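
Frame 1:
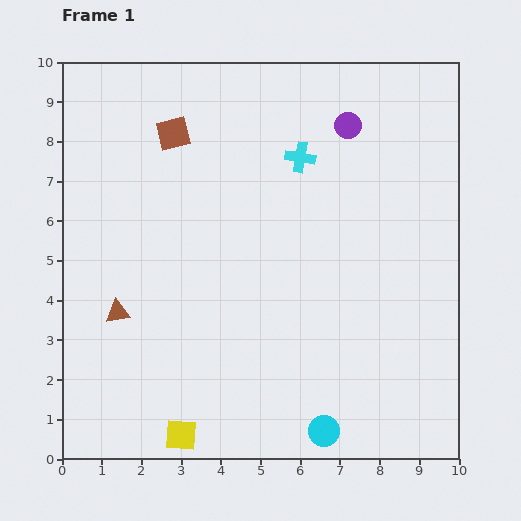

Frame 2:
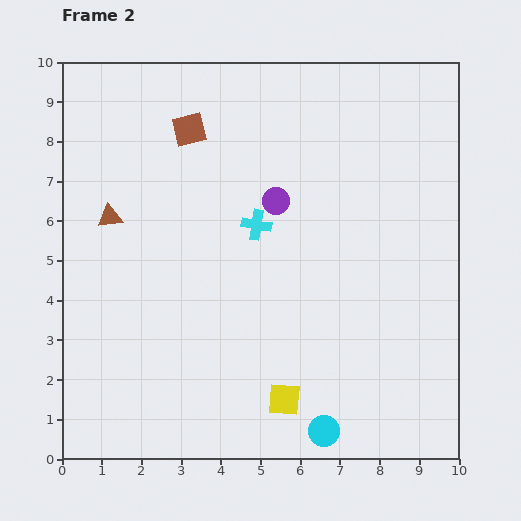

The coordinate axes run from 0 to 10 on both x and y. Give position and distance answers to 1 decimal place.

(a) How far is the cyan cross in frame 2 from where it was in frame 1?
2.0

The cyan cross moved from (6.0, 7.6) to (4.9, 5.9), a distance of √(1.1² + 1.7²) ≈ 2.0.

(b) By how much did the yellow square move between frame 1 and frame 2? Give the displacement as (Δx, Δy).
(2.6, 0.9)

The yellow square was at (3.0, 0.6) in frame 1 and (5.6, 1.5) in frame 2.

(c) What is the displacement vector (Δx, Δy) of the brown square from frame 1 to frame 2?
(0.4, 0.1)

The brown square was at (2.8, 8.2) in frame 1 and (3.2, 8.3) in frame 2.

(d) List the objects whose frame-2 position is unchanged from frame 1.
the cyan circle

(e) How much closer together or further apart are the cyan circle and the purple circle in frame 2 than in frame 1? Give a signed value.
-1.8

Distance in frame 1: 7.7. Distance in frame 2: 5.9.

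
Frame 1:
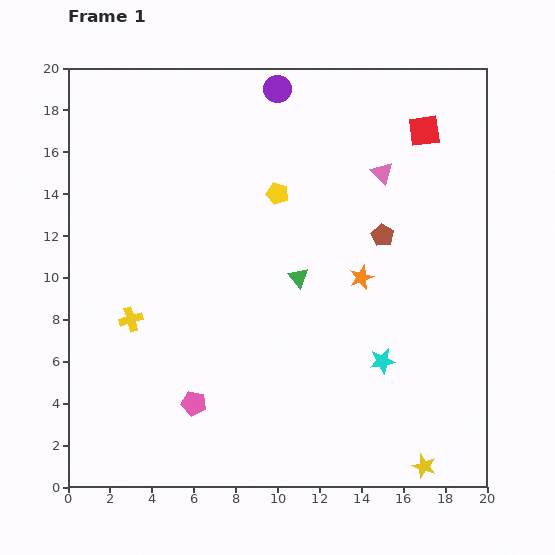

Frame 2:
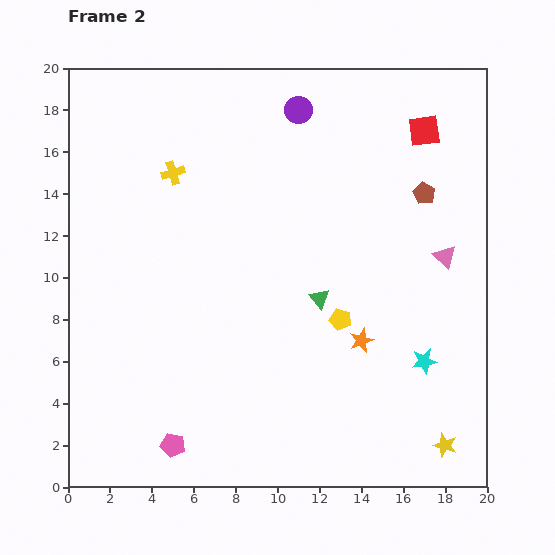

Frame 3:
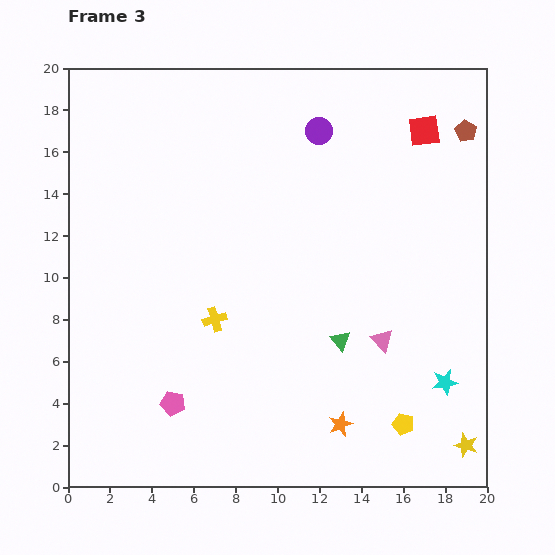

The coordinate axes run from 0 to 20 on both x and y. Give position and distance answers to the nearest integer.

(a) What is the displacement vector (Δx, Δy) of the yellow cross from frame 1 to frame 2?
(2, 7)

The yellow cross was at (3, 8) in frame 1 and (5, 15) in frame 2.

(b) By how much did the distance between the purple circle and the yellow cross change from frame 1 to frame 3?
-3

Distance in frame 1: 13. Distance in frame 3: 10.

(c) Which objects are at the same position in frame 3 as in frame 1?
the red square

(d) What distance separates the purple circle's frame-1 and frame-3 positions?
3

The purple circle moved from (10, 19) to (12, 17), a distance of √(2² + 2²) ≈ 3.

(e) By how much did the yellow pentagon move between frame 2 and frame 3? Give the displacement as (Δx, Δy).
(3, -5)

The yellow pentagon was at (13, 8) in frame 2 and (16, 3) in frame 3.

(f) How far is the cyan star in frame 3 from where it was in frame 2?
1

The cyan star moved from (17, 6) to (18, 5), a distance of √(1² + 1²) ≈ 1.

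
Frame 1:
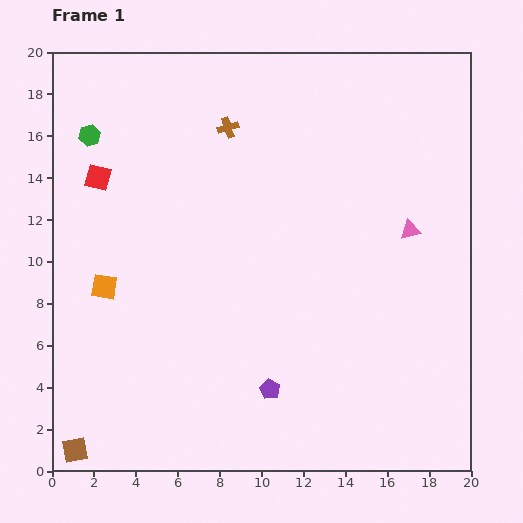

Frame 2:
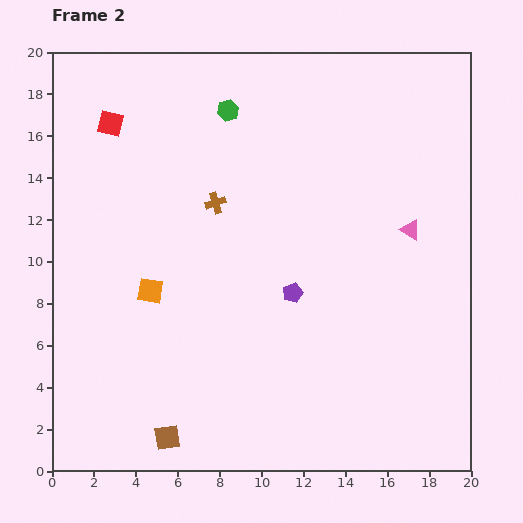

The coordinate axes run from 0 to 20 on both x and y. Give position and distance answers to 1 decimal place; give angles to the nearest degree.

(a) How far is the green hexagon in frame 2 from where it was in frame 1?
6.7

The green hexagon moved from (1.8, 16.0) to (8.4, 17.2), a distance of √(6.6² + 1.2²) ≈ 6.7.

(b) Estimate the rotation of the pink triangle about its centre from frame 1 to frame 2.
46° clockwise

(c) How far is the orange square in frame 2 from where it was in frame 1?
2.2

The orange square moved from (2.5, 8.8) to (4.7, 8.6), a distance of √(2.2² + 0.2²) ≈ 2.2.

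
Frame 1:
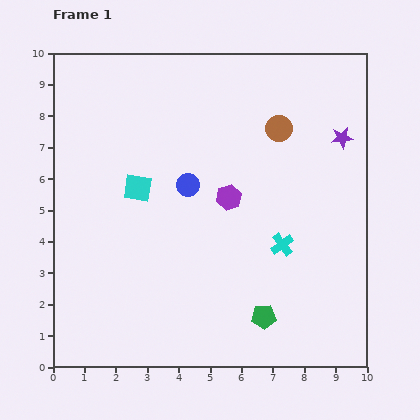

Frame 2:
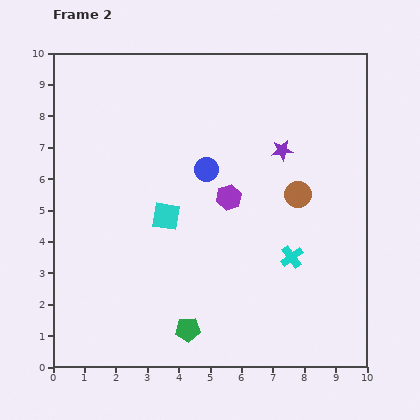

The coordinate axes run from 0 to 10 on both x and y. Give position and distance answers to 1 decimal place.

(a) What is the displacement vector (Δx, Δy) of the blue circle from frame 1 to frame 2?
(0.6, 0.5)

The blue circle was at (4.3, 5.8) in frame 1 and (4.9, 6.3) in frame 2.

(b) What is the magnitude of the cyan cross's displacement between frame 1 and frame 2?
0.5

The cyan cross moved from (7.3, 3.9) to (7.6, 3.5), a distance of √(0.3² + 0.4²) ≈ 0.5.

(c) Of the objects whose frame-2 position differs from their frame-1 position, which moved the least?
the cyan cross

(moved 0.5)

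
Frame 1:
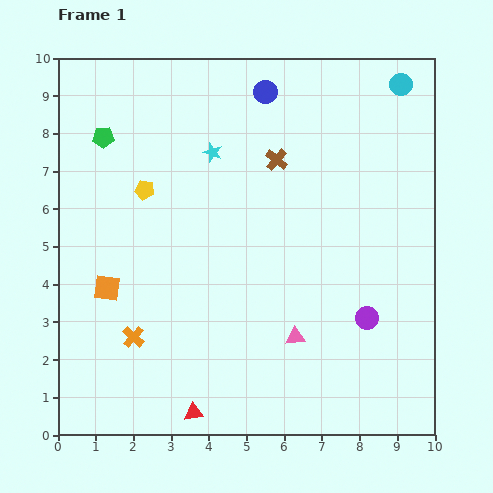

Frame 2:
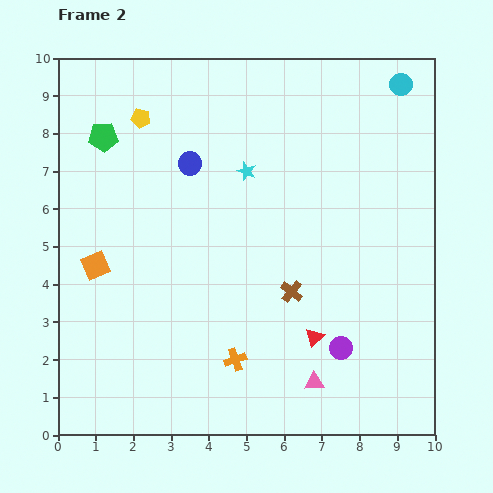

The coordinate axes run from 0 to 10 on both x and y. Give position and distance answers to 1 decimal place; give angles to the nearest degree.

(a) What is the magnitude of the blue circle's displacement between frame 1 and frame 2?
2.8

The blue circle moved from (5.5, 9.1) to (3.5, 7.2), a distance of √(2.0² + 1.9²) ≈ 2.8.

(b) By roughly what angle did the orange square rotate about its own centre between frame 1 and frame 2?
31° counter-clockwise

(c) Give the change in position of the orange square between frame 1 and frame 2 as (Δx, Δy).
(-0.3, 0.6)

The orange square was at (1.3, 3.9) in frame 1 and (1.0, 4.5) in frame 2.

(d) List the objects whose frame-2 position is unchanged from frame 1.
the green pentagon, the cyan circle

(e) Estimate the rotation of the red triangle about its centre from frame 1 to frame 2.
37° counter-clockwise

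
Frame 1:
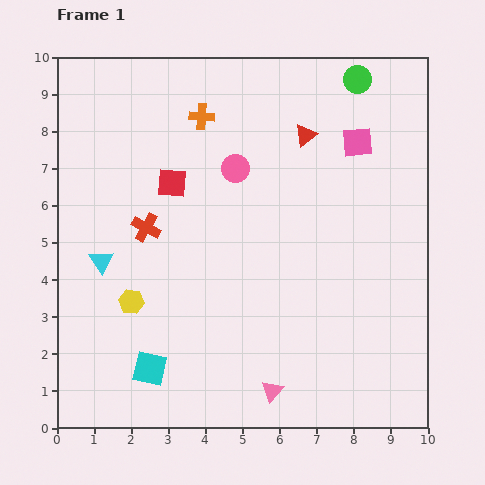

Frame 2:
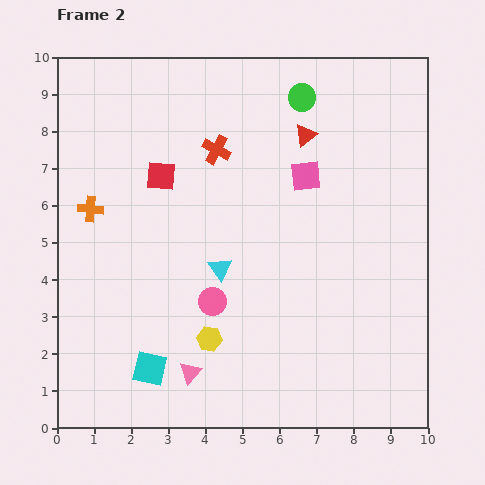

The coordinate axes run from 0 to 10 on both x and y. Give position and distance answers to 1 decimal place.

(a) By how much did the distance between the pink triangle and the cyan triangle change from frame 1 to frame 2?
-2.9

Distance in frame 1: 5.8. Distance in frame 2: 2.9.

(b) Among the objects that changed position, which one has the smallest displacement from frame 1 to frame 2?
the red square

(moved 0.4)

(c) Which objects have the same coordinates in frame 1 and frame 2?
the cyan square, the red triangle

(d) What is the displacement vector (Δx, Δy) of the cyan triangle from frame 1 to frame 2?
(3.2, -0.2)

The cyan triangle was at (1.2, 4.5) in frame 1 and (4.4, 4.3) in frame 2.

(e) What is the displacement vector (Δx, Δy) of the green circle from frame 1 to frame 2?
(-1.5, -0.5)

The green circle was at (8.1, 9.4) in frame 1 and (6.6, 8.9) in frame 2.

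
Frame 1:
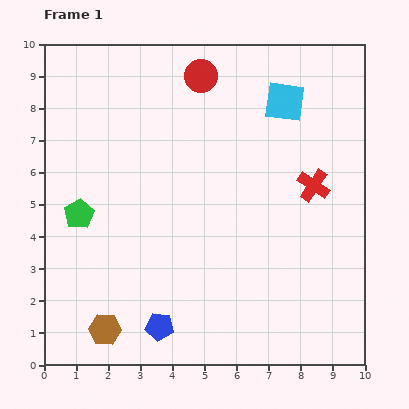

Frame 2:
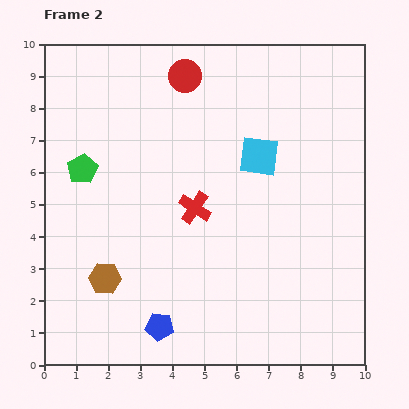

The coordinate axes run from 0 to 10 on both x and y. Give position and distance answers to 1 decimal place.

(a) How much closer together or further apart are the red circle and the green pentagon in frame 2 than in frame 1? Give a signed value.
-1.4

Distance in frame 1: 5.7. Distance in frame 2: 4.3.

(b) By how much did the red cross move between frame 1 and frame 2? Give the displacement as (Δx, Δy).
(-3.7, -0.7)

The red cross was at (8.4, 5.6) in frame 1 and (4.7, 4.9) in frame 2.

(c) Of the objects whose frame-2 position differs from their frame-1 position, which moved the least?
the red circle

(moved 0.5)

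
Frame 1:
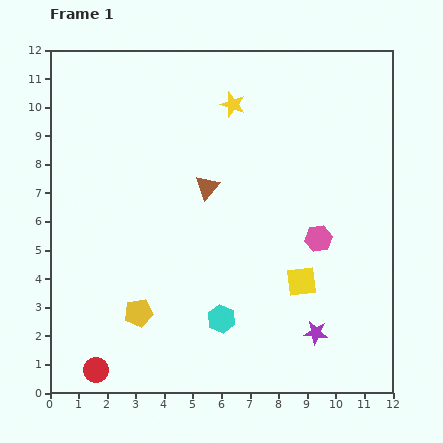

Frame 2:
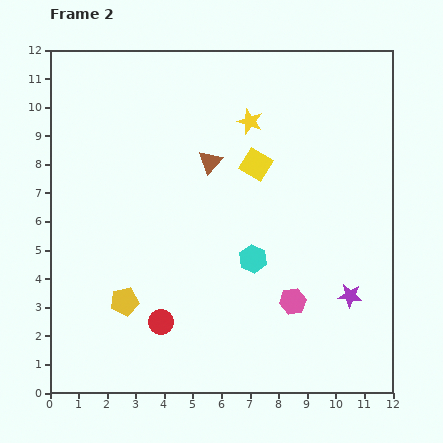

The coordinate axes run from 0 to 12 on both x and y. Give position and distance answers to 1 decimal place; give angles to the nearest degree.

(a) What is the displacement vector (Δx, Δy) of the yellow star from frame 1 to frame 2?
(0.6, -0.6)

The yellow star was at (6.4, 10.1) in frame 1 and (7.0, 9.5) in frame 2.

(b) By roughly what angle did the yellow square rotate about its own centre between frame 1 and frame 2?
37° clockwise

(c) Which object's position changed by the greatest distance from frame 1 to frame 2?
the yellow square

(moved 4.4; next 2.9)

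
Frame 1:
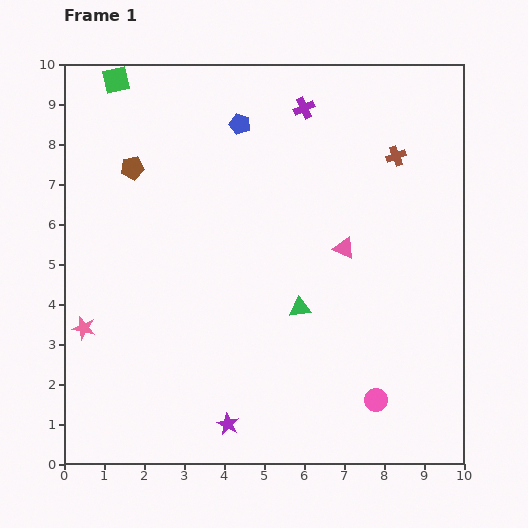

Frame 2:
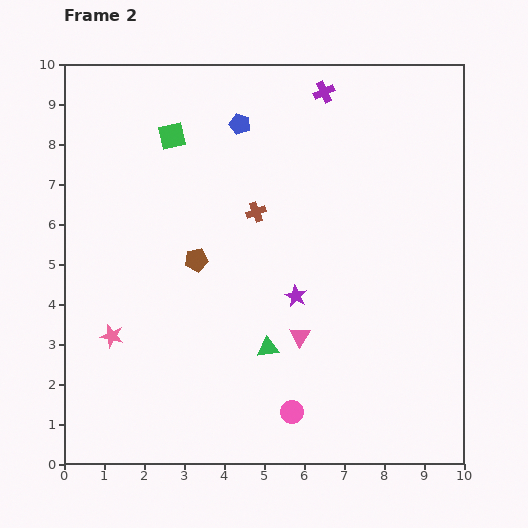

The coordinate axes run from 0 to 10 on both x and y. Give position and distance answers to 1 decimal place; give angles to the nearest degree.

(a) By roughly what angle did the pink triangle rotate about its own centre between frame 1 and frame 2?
38° clockwise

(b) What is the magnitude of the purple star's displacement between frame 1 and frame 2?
3.6

The purple star moved from (4.1, 1.0) to (5.8, 4.2), a distance of √(1.7² + 3.2²) ≈ 3.6.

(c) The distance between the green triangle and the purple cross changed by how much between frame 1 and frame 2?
+1.6

Distance in frame 1: 5.0. Distance in frame 2: 6.6.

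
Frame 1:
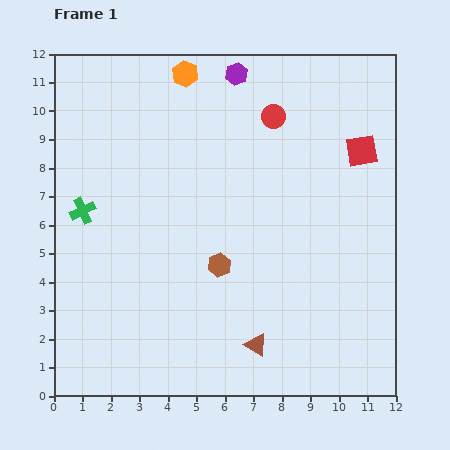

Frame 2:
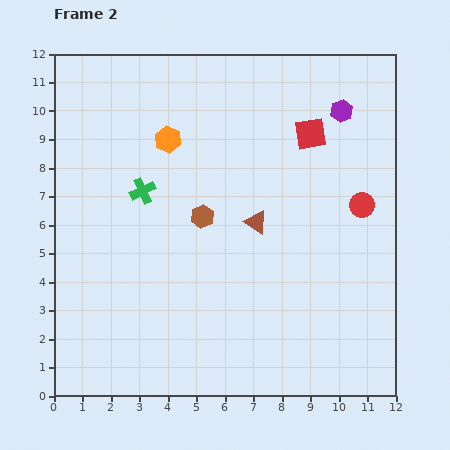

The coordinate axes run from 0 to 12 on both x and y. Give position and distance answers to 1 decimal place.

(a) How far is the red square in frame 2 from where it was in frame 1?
1.9

The red square moved from (10.8, 8.6) to (9.0, 9.2), a distance of √(1.8² + 0.6²) ≈ 1.9.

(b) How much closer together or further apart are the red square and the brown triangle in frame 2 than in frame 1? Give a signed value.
-4.1

Distance in frame 1: 7.7. Distance in frame 2: 3.6.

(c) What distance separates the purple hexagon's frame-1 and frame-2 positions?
3.9

The purple hexagon moved from (6.4, 11.3) to (10.1, 10.0), a distance of √(3.7² + 1.3²) ≈ 3.9.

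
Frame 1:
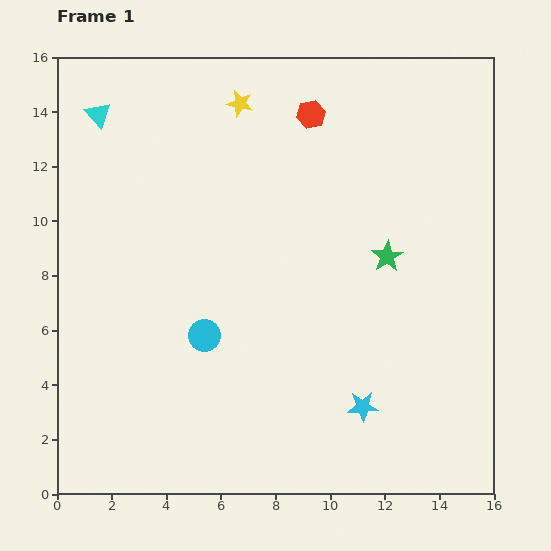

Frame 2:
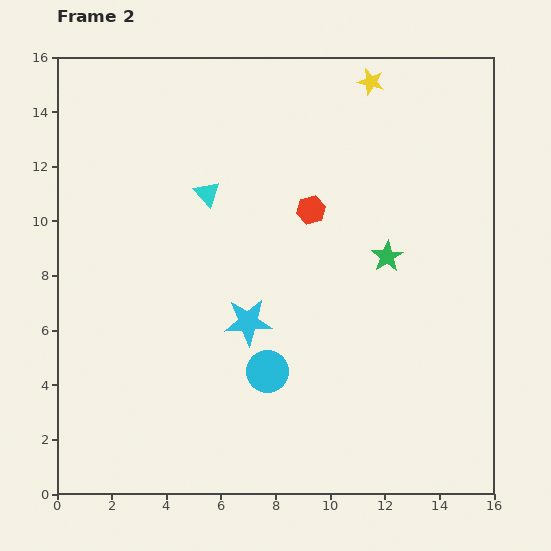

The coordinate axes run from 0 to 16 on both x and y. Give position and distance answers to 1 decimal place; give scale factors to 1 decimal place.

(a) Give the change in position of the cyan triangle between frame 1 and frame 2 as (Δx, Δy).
(4.0, -2.9)

The cyan triangle was at (1.5, 13.9) in frame 1 and (5.5, 11.0) in frame 2.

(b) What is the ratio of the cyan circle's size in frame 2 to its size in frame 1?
1.3×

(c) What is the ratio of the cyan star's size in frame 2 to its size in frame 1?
1.6×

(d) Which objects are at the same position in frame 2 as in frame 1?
the green star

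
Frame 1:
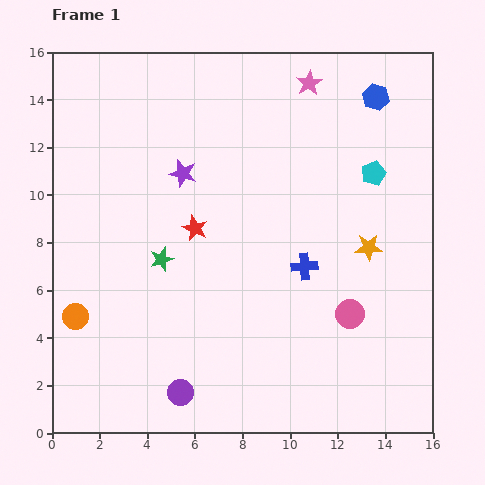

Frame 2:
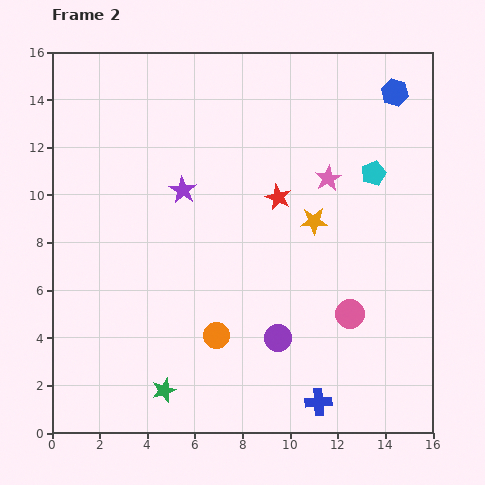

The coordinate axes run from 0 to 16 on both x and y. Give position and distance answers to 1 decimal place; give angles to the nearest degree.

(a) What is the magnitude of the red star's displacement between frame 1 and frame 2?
3.7

The red star moved from (6.0, 8.6) to (9.5, 9.9), a distance of √(3.5² + 1.3²) ≈ 3.7.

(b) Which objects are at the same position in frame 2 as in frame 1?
the cyan pentagon, the pink circle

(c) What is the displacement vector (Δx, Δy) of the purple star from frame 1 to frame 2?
(0.0, -0.7)

The purple star was at (5.5, 10.9) in frame 1 and (5.5, 10.2) in frame 2.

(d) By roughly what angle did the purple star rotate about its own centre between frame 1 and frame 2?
17° clockwise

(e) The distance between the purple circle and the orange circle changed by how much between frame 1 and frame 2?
-2.8

Distance in frame 1: 5.4. Distance in frame 2: 2.6.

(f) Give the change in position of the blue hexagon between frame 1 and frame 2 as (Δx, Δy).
(0.8, 0.2)

The blue hexagon was at (13.6, 14.1) in frame 1 and (14.4, 14.3) in frame 2.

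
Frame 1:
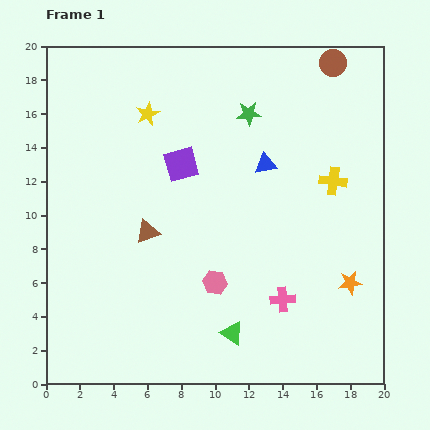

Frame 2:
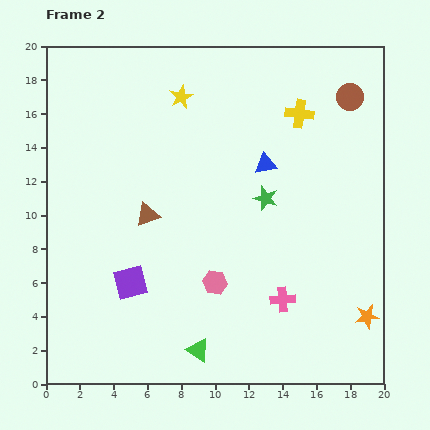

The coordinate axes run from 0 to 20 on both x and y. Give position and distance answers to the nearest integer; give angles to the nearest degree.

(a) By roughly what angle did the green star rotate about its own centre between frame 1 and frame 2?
22° clockwise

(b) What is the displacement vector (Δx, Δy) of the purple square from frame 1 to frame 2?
(-3, -7)

The purple square was at (8, 13) in frame 1 and (5, 6) in frame 2.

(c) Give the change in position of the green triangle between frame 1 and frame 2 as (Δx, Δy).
(-2, -1)

The green triangle was at (11, 3) in frame 1 and (9, 2) in frame 2.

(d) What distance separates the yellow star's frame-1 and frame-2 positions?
2

The yellow star moved from (6, 16) to (8, 17), a distance of √(2² + 1²) ≈ 2.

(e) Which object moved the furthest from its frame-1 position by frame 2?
the purple square

(moved 8; next 5)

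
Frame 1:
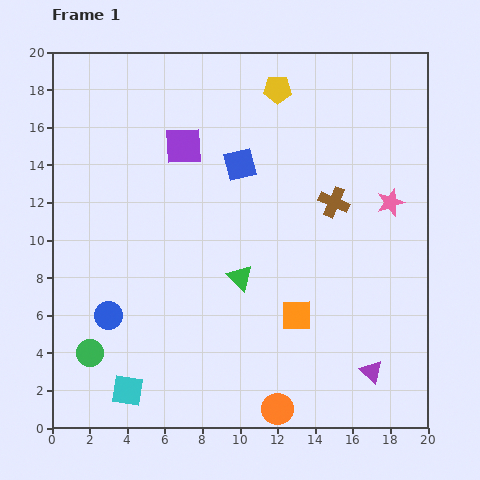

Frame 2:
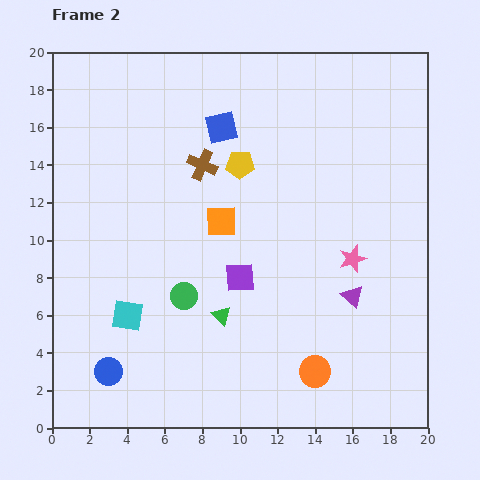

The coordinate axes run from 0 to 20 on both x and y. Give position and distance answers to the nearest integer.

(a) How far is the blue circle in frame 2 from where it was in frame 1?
3

The blue circle moved from (3, 6) to (3, 3), a distance of √(0² + 3²) ≈ 3.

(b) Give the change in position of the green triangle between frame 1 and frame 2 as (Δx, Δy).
(-1, -2)

The green triangle was at (10, 8) in frame 1 and (9, 6) in frame 2.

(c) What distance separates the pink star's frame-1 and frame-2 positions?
4

The pink star moved from (18, 12) to (16, 9), a distance of √(2² + 3²) ≈ 4.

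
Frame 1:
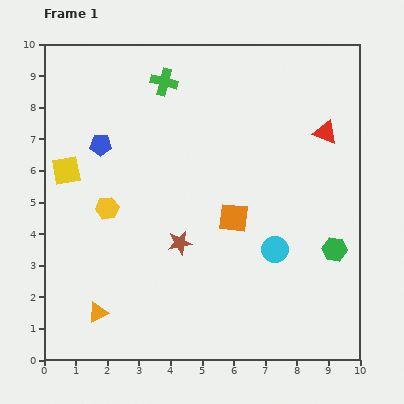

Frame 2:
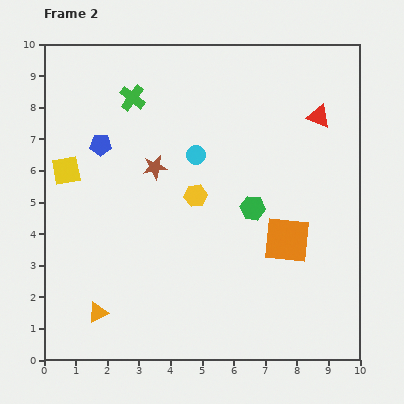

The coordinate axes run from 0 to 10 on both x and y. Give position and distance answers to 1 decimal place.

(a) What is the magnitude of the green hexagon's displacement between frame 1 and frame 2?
2.9

The green hexagon moved from (9.2, 3.5) to (6.6, 4.8), a distance of √(2.6² + 1.3²) ≈ 2.9.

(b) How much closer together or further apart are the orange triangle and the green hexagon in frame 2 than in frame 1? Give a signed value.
-1.9

Distance in frame 1: 7.8. Distance in frame 2: 5.9.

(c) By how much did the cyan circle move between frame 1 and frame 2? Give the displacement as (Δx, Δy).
(-2.5, 3.0)

The cyan circle was at (7.3, 3.5) in frame 1 and (4.8, 6.5) in frame 2.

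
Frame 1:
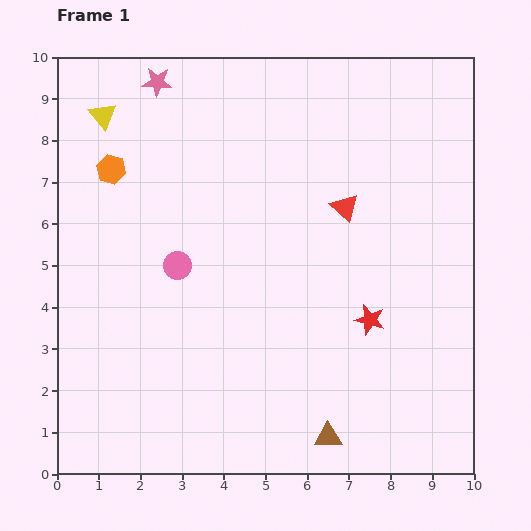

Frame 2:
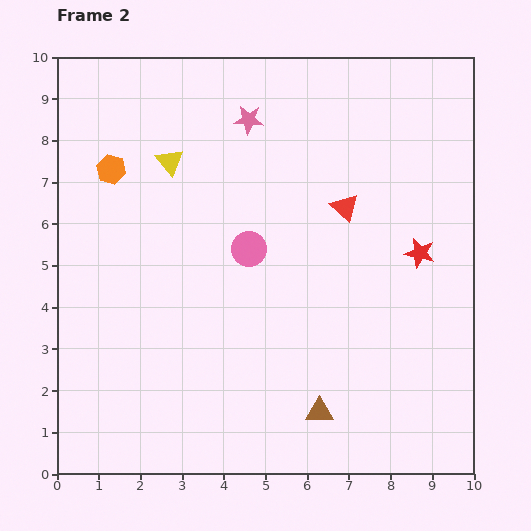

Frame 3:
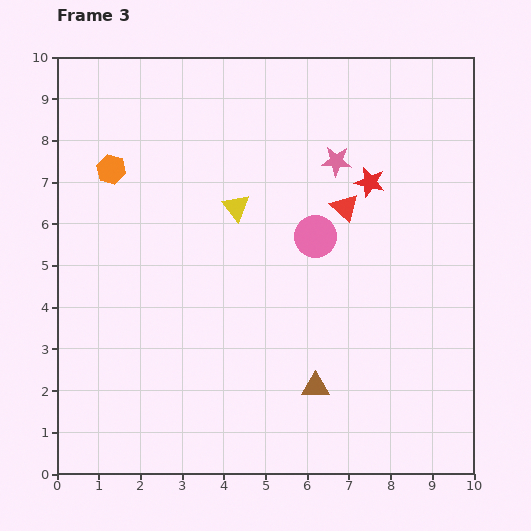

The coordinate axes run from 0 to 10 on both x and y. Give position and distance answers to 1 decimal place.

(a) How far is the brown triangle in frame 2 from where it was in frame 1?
0.6

The brown triangle moved from (6.5, 0.9) to (6.3, 1.5), a distance of √(0.2² + 0.6²) ≈ 0.6.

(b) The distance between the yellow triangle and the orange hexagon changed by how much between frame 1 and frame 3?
+1.8

Distance in frame 1: 1.3. Distance in frame 3: 3.1.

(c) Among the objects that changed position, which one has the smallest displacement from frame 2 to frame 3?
the brown triangle

(moved 0.6)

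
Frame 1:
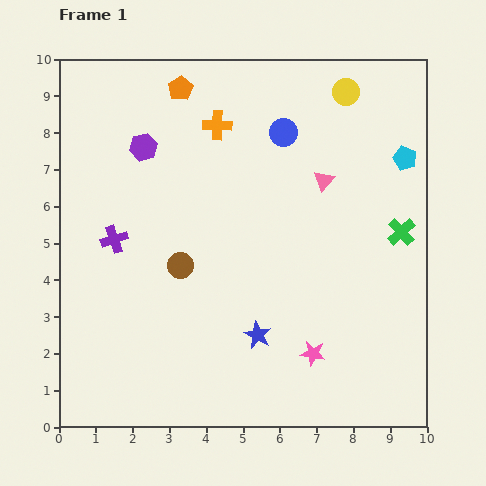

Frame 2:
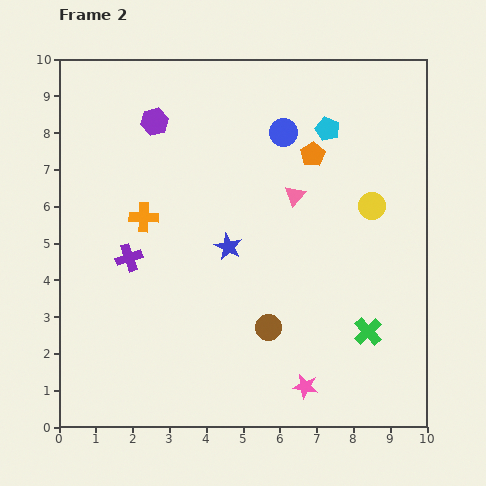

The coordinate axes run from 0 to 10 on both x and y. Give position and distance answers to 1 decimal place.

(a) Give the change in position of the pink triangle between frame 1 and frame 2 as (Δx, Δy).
(-0.8, -0.4)

The pink triangle was at (7.2, 6.7) in frame 1 and (6.4, 6.3) in frame 2.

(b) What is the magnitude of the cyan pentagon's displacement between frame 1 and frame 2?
2.2

The cyan pentagon moved from (9.4, 7.3) to (7.3, 8.1), a distance of √(2.1² + 0.8²) ≈ 2.2.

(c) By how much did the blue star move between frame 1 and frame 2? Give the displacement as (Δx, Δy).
(-0.8, 2.4)

The blue star was at (5.4, 2.5) in frame 1 and (4.6, 4.9) in frame 2.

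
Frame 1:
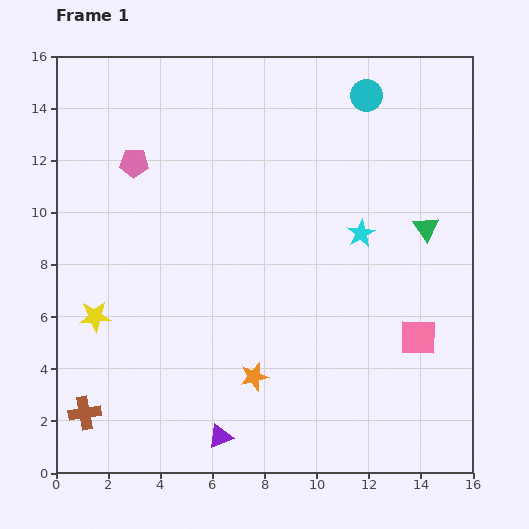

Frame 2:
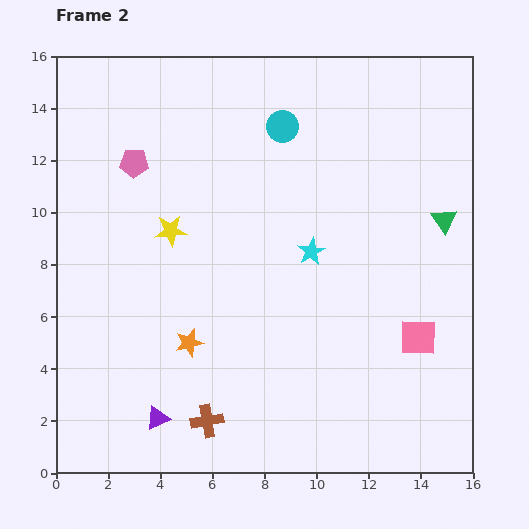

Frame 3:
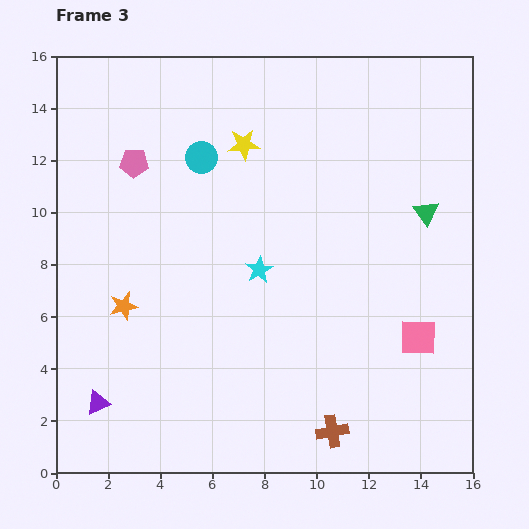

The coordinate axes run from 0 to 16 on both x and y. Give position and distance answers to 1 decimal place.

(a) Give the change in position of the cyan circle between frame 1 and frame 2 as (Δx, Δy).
(-3.2, -1.2)

The cyan circle was at (11.9, 14.5) in frame 1 and (8.7, 13.3) in frame 2.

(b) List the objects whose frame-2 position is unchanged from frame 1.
the pink pentagon, the pink square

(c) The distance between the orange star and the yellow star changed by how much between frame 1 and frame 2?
-2.1

Distance in frame 1: 6.5. Distance in frame 2: 4.4.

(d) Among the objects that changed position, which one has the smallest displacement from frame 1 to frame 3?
the green triangle

(moved 0.6)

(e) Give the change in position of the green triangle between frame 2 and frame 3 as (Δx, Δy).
(-0.7, 0.3)

The green triangle was at (14.9, 9.7) in frame 2 and (14.2, 10.0) in frame 3.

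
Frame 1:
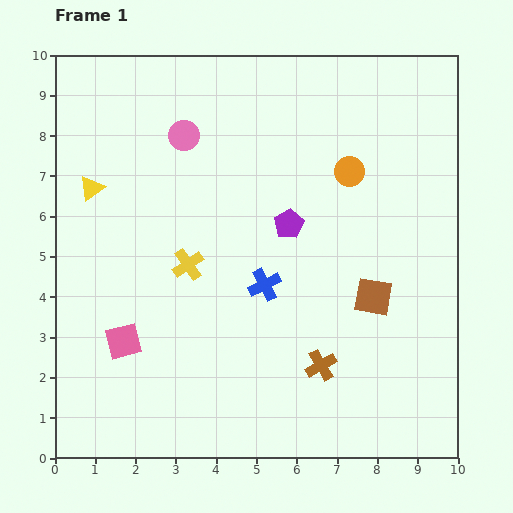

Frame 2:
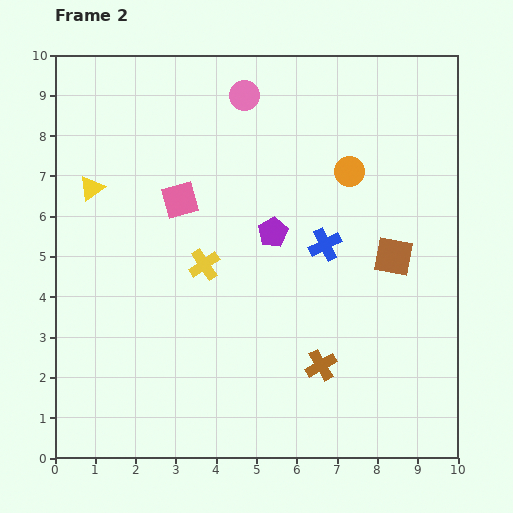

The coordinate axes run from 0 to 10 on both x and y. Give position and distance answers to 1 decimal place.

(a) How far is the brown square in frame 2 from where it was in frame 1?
1.1

The brown square moved from (7.9, 4.0) to (8.4, 5.0), a distance of √(0.5² + 1.0²) ≈ 1.1.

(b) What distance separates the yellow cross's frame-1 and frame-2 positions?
0.4

The yellow cross moved from (3.3, 4.8) to (3.7, 4.8), a distance of √(0.4² + 0.0²) ≈ 0.4.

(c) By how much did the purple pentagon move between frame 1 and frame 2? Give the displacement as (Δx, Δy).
(-0.4, -0.2)

The purple pentagon was at (5.8, 5.8) in frame 1 and (5.4, 5.6) in frame 2.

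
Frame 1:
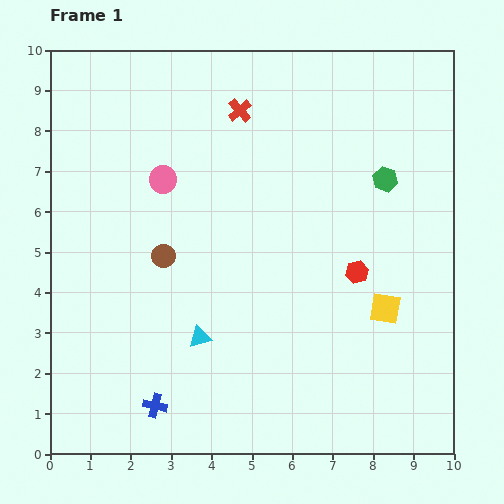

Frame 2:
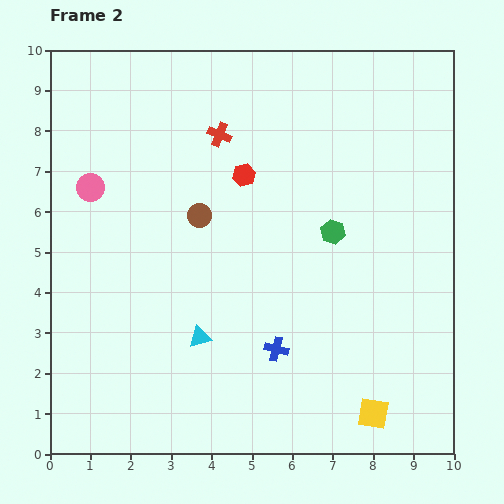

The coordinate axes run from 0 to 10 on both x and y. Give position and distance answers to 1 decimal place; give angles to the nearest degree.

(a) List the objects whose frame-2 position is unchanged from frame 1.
the cyan triangle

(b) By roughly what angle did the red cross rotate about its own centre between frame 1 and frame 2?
27° counter-clockwise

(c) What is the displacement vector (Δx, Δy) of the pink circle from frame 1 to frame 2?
(-1.8, -0.2)

The pink circle was at (2.8, 6.8) in frame 1 and (1.0, 6.6) in frame 2.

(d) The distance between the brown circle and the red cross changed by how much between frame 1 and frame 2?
-2.0

Distance in frame 1: 4.1. Distance in frame 2: 2.1.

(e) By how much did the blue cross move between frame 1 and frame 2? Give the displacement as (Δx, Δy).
(3.0, 1.4)

The blue cross was at (2.6, 1.2) in frame 1 and (5.6, 2.6) in frame 2.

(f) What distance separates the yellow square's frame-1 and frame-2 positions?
2.6

The yellow square moved from (8.3, 3.6) to (8.0, 1.0), a distance of √(0.3² + 2.6²) ≈ 2.6.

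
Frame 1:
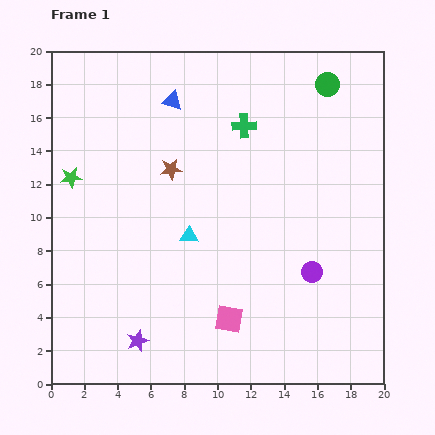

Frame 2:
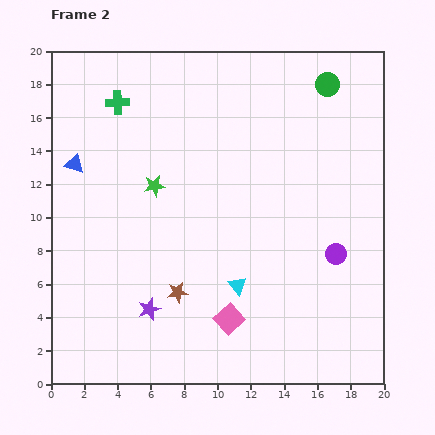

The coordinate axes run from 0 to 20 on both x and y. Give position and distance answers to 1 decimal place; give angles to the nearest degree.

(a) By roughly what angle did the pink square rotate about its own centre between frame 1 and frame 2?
38° clockwise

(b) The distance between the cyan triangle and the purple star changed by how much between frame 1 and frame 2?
-1.5

Distance in frame 1: 7.0. Distance in frame 2: 5.5.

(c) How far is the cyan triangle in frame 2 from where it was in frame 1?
4.2

The cyan triangle moved from (8.3, 8.9) to (11.2, 5.9), a distance of √(2.9² + 3.0²) ≈ 4.2.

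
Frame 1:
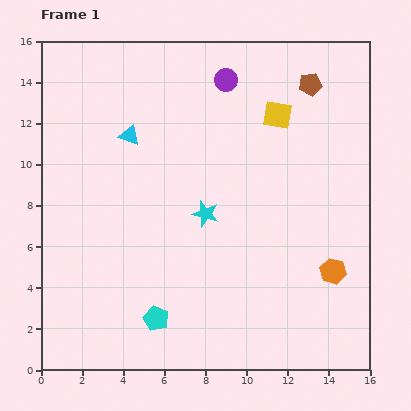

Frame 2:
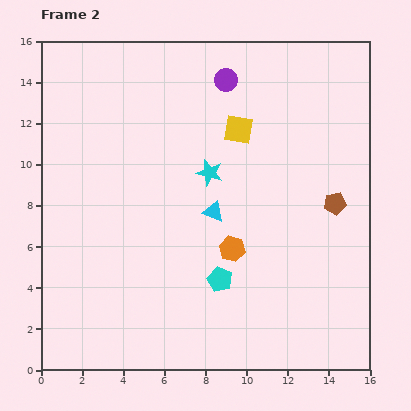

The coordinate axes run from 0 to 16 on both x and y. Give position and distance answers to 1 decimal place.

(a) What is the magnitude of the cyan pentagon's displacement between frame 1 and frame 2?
3.6

The cyan pentagon moved from (5.6, 2.5) to (8.7, 4.4), a distance of √(3.1² + 1.9²) ≈ 3.6.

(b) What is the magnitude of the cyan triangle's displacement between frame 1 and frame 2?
5.5

The cyan triangle moved from (4.3, 11.4) to (8.4, 7.7), a distance of √(4.1² + 3.7²) ≈ 5.5.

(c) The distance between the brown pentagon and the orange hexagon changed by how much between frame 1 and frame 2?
-3.7

Distance in frame 1: 9.2. Distance in frame 2: 5.5.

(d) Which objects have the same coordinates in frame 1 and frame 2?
the purple circle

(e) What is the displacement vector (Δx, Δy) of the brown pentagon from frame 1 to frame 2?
(1.2, -5.8)

The brown pentagon was at (13.1, 13.9) in frame 1 and (14.3, 8.1) in frame 2.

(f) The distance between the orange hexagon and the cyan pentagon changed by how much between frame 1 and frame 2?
-7.3

Distance in frame 1: 8.9. Distance in frame 2: 1.6.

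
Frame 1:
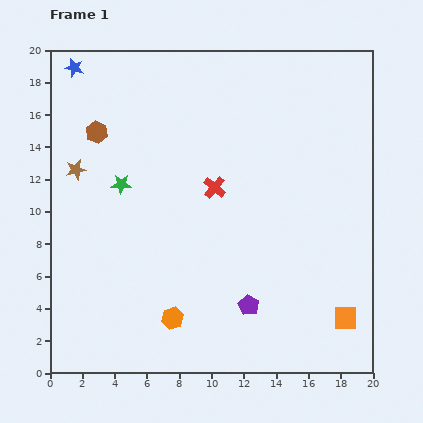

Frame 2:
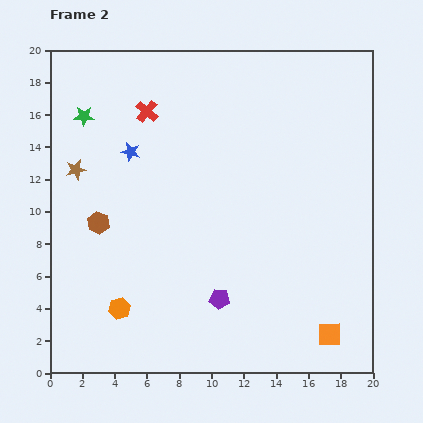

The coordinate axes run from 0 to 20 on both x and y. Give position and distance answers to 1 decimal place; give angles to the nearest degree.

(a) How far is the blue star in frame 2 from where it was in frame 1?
6.3

The blue star moved from (1.5, 18.9) to (5.0, 13.7), a distance of √(3.5² + 5.2²) ≈ 6.3.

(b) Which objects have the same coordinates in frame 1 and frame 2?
the brown star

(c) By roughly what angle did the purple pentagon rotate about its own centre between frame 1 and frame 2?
23° counter-clockwise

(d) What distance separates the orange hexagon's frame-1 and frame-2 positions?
3.4

The orange hexagon moved from (7.6, 3.4) to (4.3, 4.0), a distance of √(3.3² + 0.6²) ≈ 3.4.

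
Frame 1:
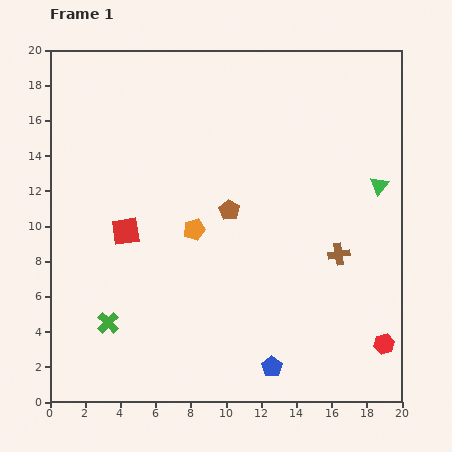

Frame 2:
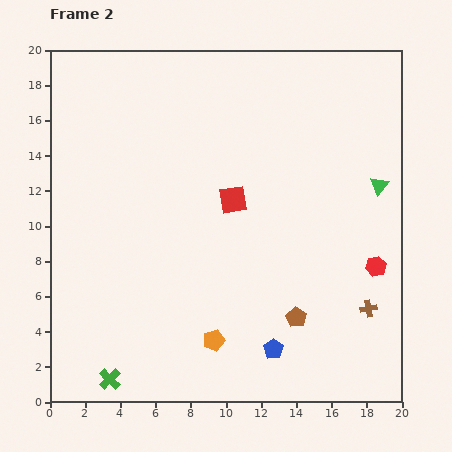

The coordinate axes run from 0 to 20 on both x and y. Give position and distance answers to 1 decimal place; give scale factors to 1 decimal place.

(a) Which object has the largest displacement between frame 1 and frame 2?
the brown pentagon

(moved 7.2; next 6.4)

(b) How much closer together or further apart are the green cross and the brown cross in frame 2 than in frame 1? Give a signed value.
+1.5

Distance in frame 1: 13.7. Distance in frame 2: 15.2.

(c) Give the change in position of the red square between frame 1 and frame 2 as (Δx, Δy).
(6.1, 1.8)

The red square was at (4.3, 9.7) in frame 1 and (10.4, 11.5) in frame 2.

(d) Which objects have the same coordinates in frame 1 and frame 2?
the green triangle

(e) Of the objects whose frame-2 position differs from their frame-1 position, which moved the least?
the blue pentagon

(moved 1.0)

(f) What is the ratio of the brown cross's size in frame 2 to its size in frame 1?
0.8×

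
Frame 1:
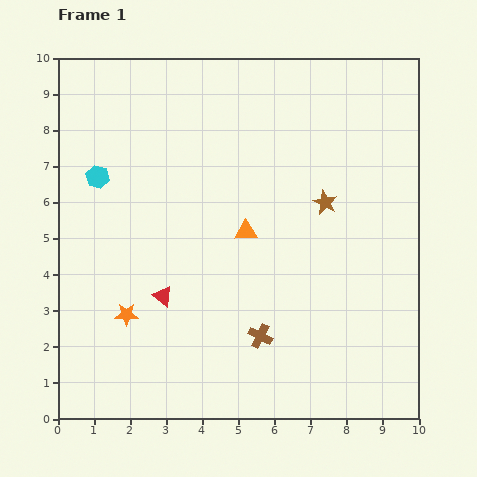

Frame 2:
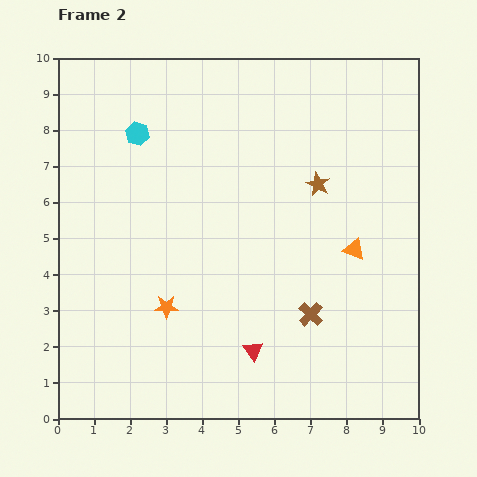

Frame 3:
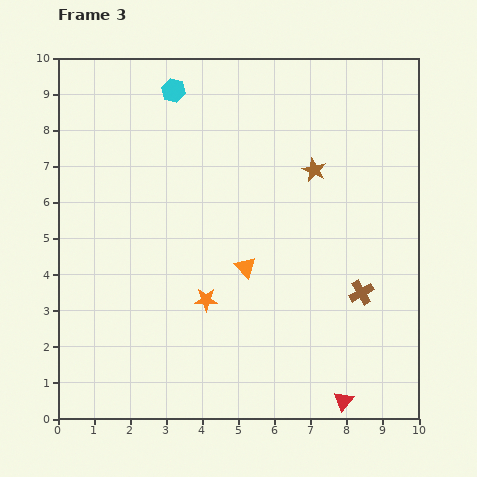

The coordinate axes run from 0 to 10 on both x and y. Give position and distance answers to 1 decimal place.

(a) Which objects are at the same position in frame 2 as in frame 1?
none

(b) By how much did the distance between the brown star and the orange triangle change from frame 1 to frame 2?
-0.2

Distance in frame 1: 2.3. Distance in frame 2: 2.1.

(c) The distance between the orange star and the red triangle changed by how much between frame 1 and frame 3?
+3.6

Distance in frame 1: 1.1. Distance in frame 3: 4.7.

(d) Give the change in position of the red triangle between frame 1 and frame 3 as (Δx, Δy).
(5.0, -2.9)

The red triangle was at (2.9, 3.4) in frame 1 and (7.9, 0.5) in frame 3.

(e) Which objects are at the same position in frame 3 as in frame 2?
none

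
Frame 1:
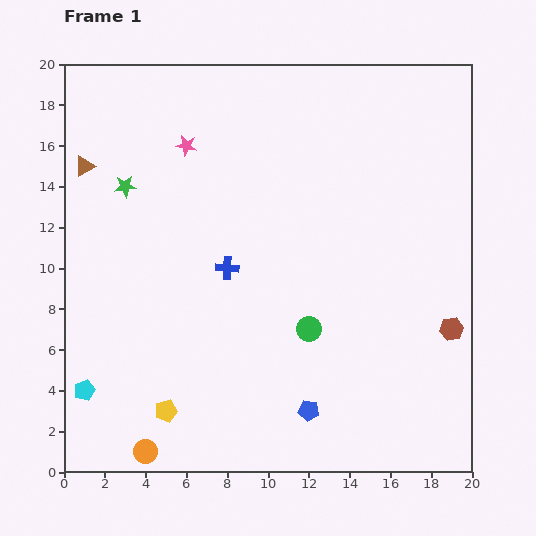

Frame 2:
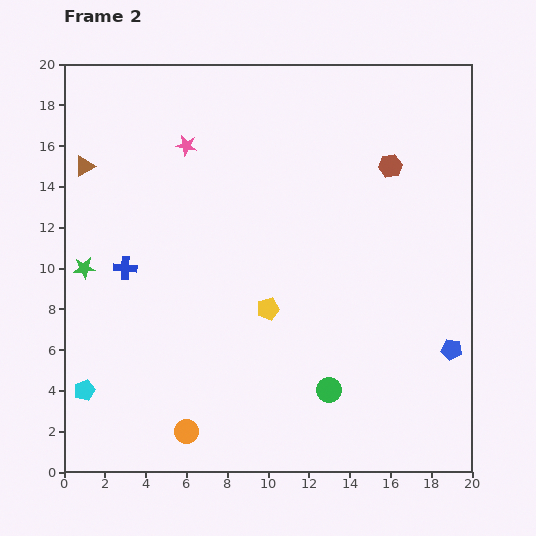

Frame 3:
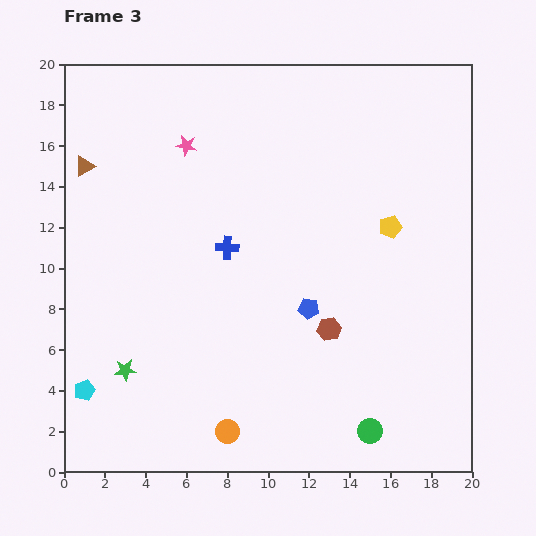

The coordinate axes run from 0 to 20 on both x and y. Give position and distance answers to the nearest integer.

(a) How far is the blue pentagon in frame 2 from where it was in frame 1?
8

The blue pentagon moved from (12, 3) to (19, 6), a distance of √(7² + 3²) ≈ 8.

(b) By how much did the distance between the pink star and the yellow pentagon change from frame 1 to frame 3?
-2

Distance in frame 1: 13. Distance in frame 3: 11.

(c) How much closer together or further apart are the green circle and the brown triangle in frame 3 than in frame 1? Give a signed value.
+5

Distance in frame 1: 14. Distance in frame 3: 19.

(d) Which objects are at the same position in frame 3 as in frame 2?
the cyan pentagon, the brown triangle, the pink star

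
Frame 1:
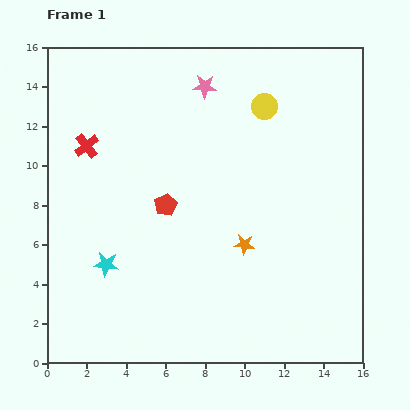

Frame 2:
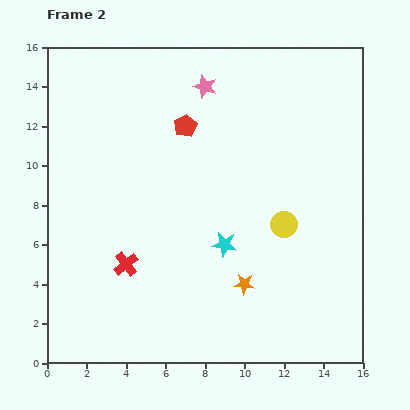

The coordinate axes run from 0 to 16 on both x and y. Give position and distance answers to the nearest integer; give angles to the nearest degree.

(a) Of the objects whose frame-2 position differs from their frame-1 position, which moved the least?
the orange star

(moved 2)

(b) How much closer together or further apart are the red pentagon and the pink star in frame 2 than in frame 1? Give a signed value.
-4

Distance in frame 1: 6. Distance in frame 2: 2.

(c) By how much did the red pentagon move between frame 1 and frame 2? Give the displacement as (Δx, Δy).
(1, 4)

The red pentagon was at (6, 8) in frame 1 and (7, 12) in frame 2.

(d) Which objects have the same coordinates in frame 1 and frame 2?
the pink star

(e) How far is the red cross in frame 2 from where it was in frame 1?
6

The red cross moved from (2, 11) to (4, 5), a distance of √(2² + 6²) ≈ 6.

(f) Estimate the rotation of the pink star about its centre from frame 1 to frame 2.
16° clockwise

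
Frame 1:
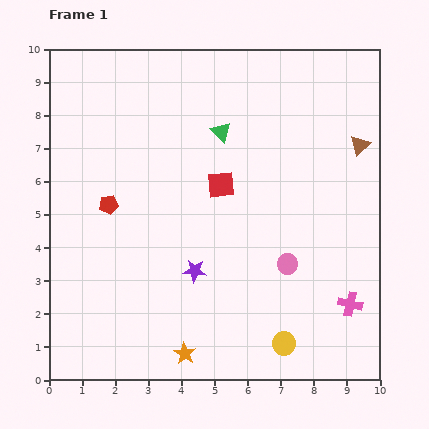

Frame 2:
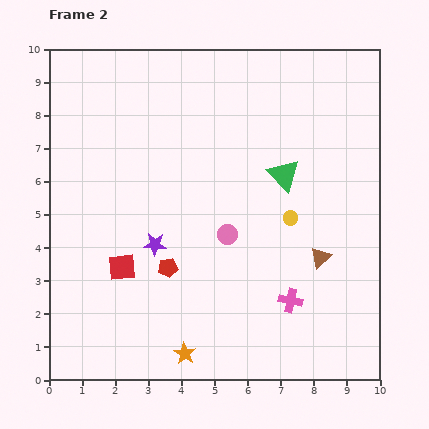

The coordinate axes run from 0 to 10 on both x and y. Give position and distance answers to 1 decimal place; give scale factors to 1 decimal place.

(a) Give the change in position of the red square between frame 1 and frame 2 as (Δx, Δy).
(-3.0, -2.5)

The red square was at (5.2, 5.9) in frame 1 and (2.2, 3.4) in frame 2.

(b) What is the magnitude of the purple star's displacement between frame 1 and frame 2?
1.4

The purple star moved from (4.4, 3.3) to (3.2, 4.1), a distance of √(1.2² + 0.8²) ≈ 1.4.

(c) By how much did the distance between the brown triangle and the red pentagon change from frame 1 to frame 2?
-3.2

Distance in frame 1: 7.8. Distance in frame 2: 4.6.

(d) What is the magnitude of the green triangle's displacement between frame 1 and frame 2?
2.3

The green triangle moved from (5.2, 7.5) to (7.1, 6.2), a distance of √(1.9² + 1.3²) ≈ 2.3.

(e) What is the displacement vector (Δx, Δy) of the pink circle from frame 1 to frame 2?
(-1.8, 0.9)

The pink circle was at (7.2, 3.5) in frame 1 and (5.4, 4.4) in frame 2.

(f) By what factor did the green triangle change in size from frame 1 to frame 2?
1.5×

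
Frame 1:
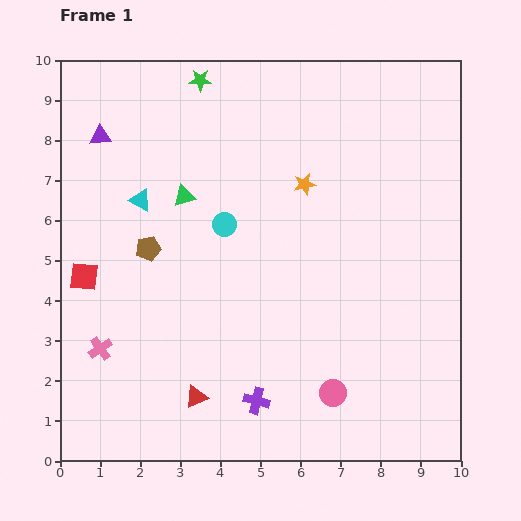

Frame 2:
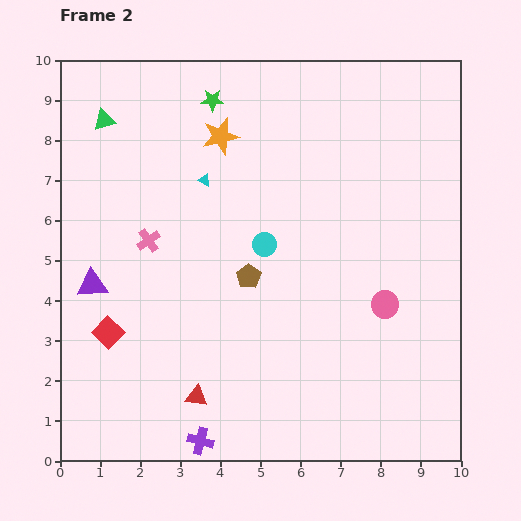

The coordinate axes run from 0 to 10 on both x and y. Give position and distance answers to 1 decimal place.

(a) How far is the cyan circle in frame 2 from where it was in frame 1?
1.1

The cyan circle moved from (4.1, 5.9) to (5.1, 5.4), a distance of √(1.0² + 0.5²) ≈ 1.1.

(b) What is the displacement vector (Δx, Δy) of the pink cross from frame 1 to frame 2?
(1.2, 2.7)

The pink cross was at (1.0, 2.8) in frame 1 and (2.2, 5.5) in frame 2.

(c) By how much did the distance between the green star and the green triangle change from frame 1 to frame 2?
-0.2

Distance in frame 1: 2.9. Distance in frame 2: 2.7.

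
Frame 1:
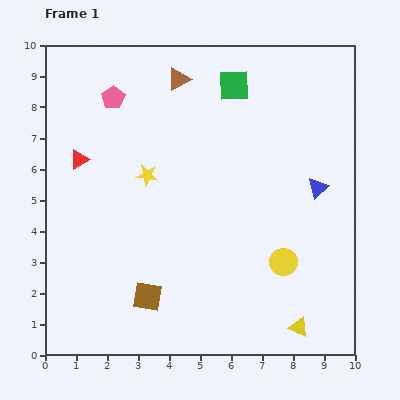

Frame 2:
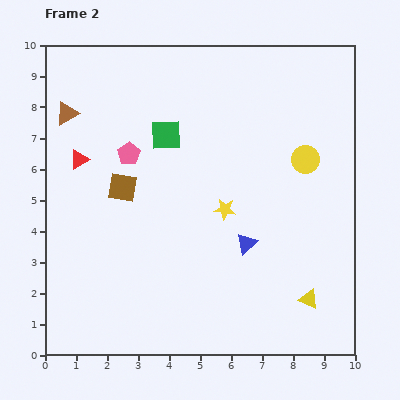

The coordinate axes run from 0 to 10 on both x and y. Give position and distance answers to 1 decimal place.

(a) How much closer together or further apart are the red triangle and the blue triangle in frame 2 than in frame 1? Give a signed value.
-1.8

Distance in frame 1: 7.8. Distance in frame 2: 6.0.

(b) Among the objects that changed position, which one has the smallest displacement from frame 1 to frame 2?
the yellow triangle

(moved 0.9)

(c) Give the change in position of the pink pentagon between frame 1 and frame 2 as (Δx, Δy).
(0.5, -1.8)

The pink pentagon was at (2.2, 8.3) in frame 1 and (2.7, 6.5) in frame 2.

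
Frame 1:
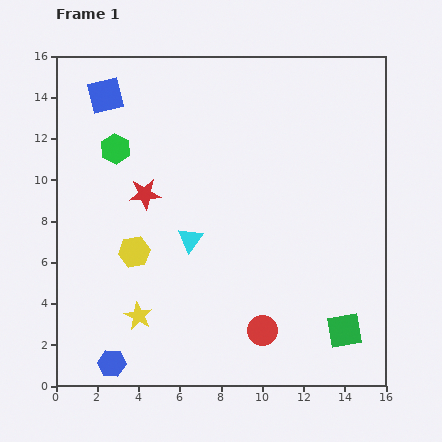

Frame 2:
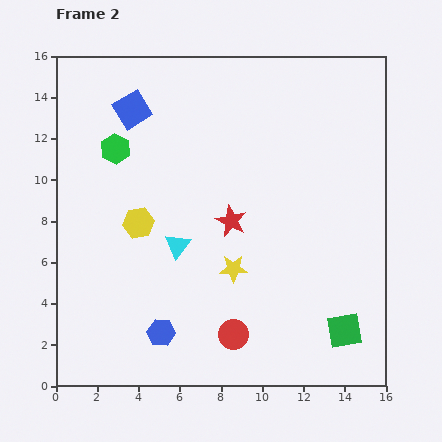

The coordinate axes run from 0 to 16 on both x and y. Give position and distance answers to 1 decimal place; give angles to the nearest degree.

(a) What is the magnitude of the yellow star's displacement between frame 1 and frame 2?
5.1

The yellow star moved from (4.0, 3.4) to (8.6, 5.7), a distance of √(4.6² + 2.3²) ≈ 5.1.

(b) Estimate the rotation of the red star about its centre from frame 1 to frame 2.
31° clockwise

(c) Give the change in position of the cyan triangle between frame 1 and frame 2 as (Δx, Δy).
(-0.6, -0.3)

The cyan triangle was at (6.5, 7.1) in frame 1 and (5.9, 6.8) in frame 2.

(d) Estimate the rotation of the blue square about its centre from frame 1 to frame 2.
19° counter-clockwise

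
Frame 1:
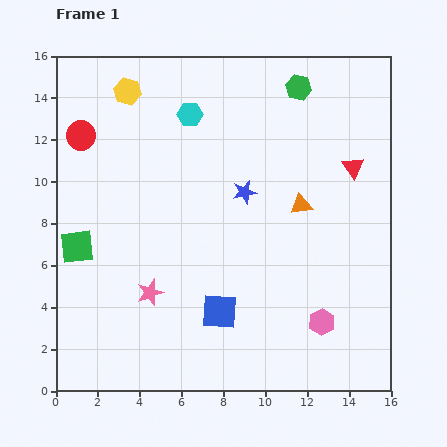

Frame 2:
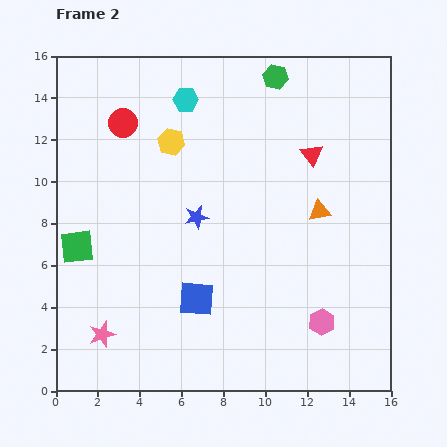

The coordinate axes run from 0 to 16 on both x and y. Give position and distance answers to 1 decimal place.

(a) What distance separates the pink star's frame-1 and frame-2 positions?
3.0

The pink star moved from (4.5, 4.7) to (2.2, 2.7), a distance of √(2.3² + 2.0²) ≈ 3.0.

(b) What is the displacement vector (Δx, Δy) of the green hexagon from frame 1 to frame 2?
(-1.1, 0.5)

The green hexagon was at (11.6, 14.5) in frame 1 and (10.5, 15.0) in frame 2.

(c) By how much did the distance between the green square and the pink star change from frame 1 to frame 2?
+0.3

Distance in frame 1: 4.1. Distance in frame 2: 4.4.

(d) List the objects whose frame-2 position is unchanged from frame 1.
the pink hexagon, the green square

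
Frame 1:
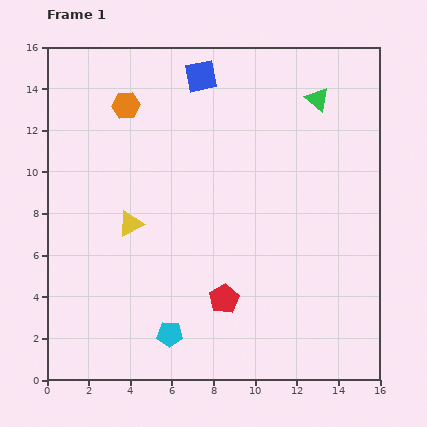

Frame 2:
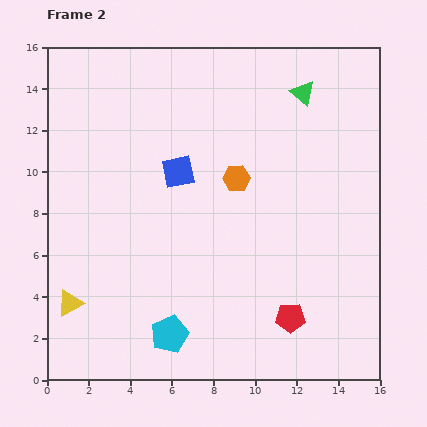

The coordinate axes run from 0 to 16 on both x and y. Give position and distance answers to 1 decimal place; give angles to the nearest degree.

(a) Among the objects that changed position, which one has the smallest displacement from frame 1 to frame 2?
the green triangle

(moved 0.8)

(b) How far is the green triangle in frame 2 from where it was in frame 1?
0.8

The green triangle moved from (13.0, 13.5) to (12.3, 13.8), a distance of √(0.7² + 0.3²) ≈ 0.8.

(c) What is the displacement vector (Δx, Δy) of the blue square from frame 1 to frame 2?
(-1.1, -4.6)

The blue square was at (7.4, 14.6) in frame 1 and (6.3, 10.0) in frame 2.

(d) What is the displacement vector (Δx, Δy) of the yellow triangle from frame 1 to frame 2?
(-2.9, -3.8)

The yellow triangle was at (4.0, 7.5) in frame 1 and (1.1, 3.7) in frame 2.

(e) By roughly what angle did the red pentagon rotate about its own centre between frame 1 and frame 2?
30° clockwise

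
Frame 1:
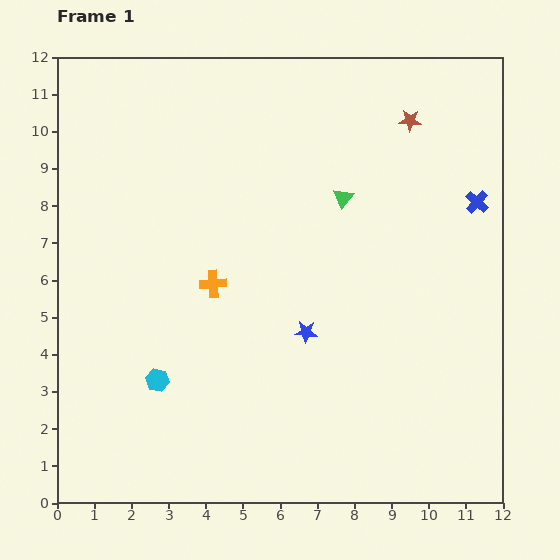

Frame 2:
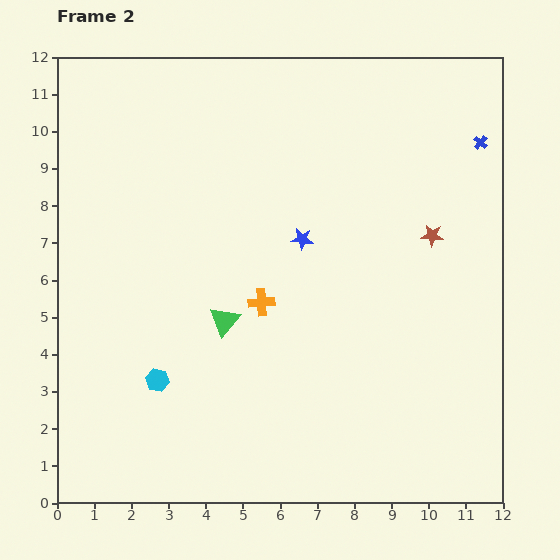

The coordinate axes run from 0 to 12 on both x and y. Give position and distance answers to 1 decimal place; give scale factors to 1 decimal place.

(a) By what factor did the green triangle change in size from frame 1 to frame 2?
1.5×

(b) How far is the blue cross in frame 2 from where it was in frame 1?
1.6

The blue cross moved from (11.3, 8.1) to (11.4, 9.7), a distance of √(0.1² + 1.6²) ≈ 1.6.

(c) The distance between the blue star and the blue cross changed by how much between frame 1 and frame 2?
-0.3

Distance in frame 1: 5.8. Distance in frame 2: 5.5.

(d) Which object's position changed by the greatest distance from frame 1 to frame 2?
the green triangle

(moved 4.6; next 3.2)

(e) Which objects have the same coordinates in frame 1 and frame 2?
the cyan hexagon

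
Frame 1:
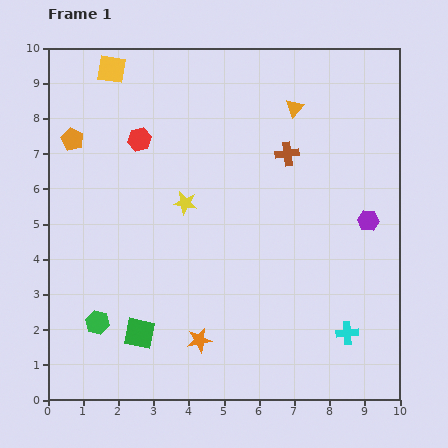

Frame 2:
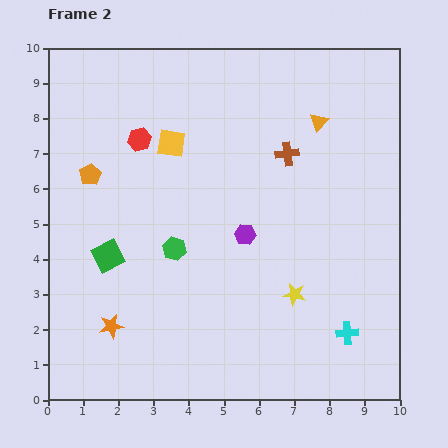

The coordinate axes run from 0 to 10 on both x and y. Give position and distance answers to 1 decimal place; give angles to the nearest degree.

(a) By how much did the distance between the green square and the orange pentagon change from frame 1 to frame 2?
-3.4

Distance in frame 1: 5.8. Distance in frame 2: 2.4.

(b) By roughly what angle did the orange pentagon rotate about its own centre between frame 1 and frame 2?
17° clockwise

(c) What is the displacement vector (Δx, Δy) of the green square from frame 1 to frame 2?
(-0.9, 2.2)

The green square was at (2.6, 1.9) in frame 1 and (1.7, 4.1) in frame 2.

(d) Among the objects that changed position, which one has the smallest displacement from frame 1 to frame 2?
the orange triangle

(moved 0.8)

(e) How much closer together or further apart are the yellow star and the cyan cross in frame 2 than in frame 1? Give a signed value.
-4.0

Distance in frame 1: 5.9. Distance in frame 2: 1.9.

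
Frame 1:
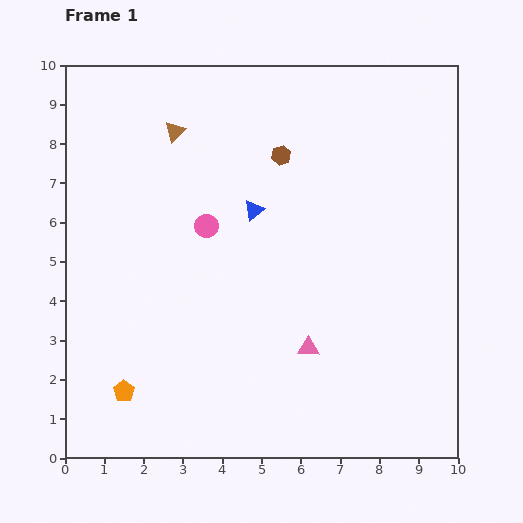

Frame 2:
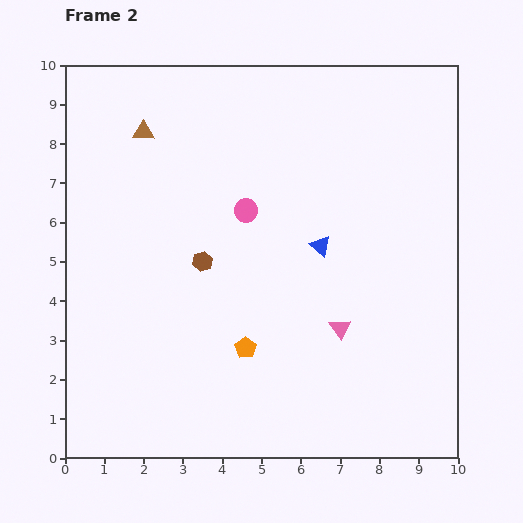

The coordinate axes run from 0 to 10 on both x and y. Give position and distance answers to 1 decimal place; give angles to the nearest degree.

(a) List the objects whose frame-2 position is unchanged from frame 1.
none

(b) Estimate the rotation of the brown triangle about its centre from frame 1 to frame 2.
44° clockwise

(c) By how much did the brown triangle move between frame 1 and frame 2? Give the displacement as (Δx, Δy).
(-0.8, 0.0)

The brown triangle was at (2.8, 8.3) in frame 1 and (2.0, 8.3) in frame 2.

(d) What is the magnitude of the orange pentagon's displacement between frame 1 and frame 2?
3.3

The orange pentagon moved from (1.5, 1.7) to (4.6, 2.8), a distance of √(3.1² + 1.1²) ≈ 3.3.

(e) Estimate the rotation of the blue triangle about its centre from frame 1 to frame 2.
40° counter-clockwise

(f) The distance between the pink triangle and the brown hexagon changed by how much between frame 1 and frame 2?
-1.0

Distance in frame 1: 4.9. Distance in frame 2: 3.9.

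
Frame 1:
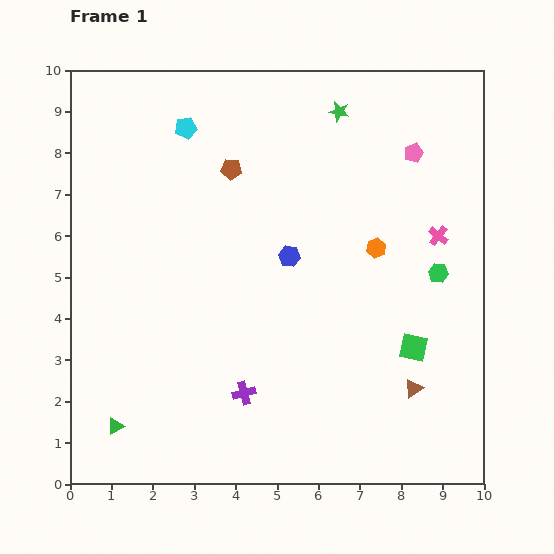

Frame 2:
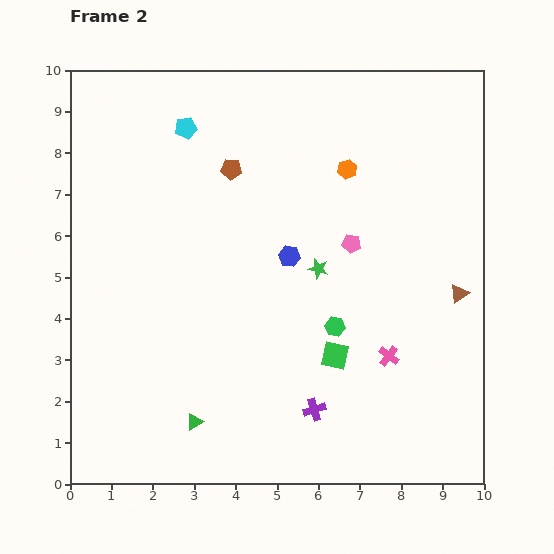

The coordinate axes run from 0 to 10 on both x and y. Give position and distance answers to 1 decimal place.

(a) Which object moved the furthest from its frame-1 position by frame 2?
the green star

(moved 3.8; next 3.1)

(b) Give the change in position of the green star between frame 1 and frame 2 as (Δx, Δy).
(-0.5, -3.8)

The green star was at (6.5, 9.0) in frame 1 and (6.0, 5.2) in frame 2.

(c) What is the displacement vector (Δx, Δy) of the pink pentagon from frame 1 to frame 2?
(-1.5, -2.2)

The pink pentagon was at (8.3, 8.0) in frame 1 and (6.8, 5.8) in frame 2.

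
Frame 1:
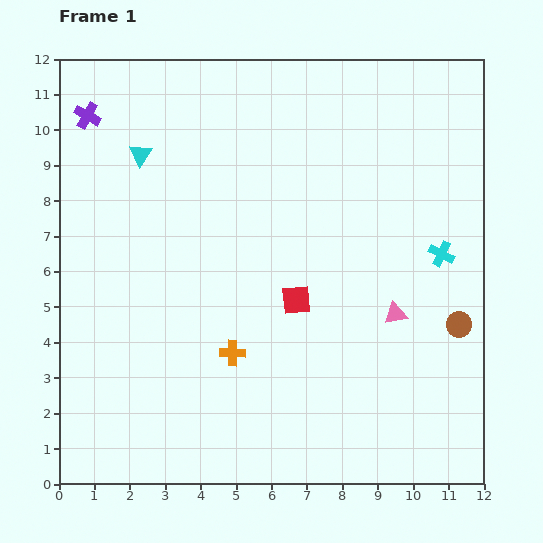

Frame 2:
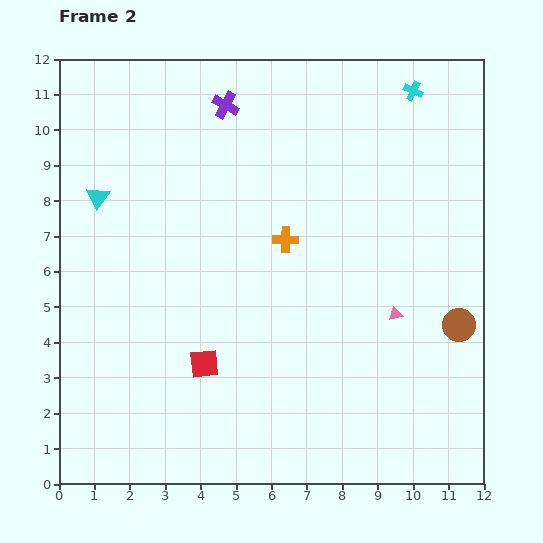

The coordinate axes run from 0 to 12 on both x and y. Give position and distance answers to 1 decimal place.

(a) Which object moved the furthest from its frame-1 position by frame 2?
the cyan cross

(moved 4.7; next 3.9)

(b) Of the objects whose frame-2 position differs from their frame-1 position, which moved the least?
the cyan triangle

(moved 1.7)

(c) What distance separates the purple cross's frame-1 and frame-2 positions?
3.9

The purple cross moved from (0.8, 10.4) to (4.7, 10.7), a distance of √(3.9² + 0.3²) ≈ 3.9.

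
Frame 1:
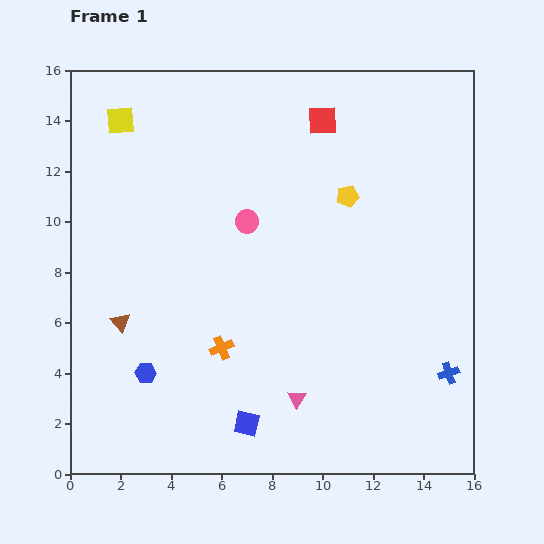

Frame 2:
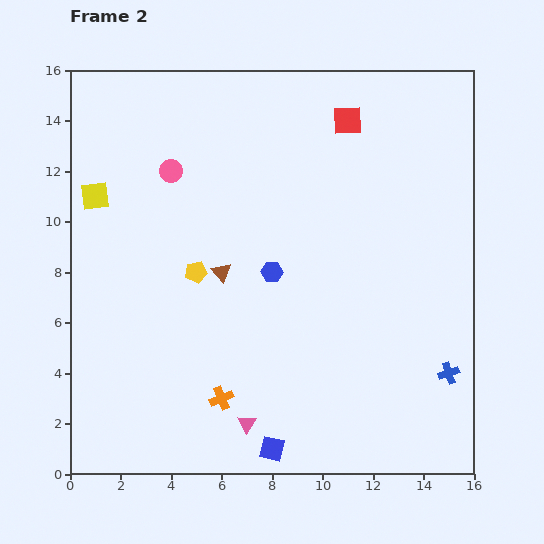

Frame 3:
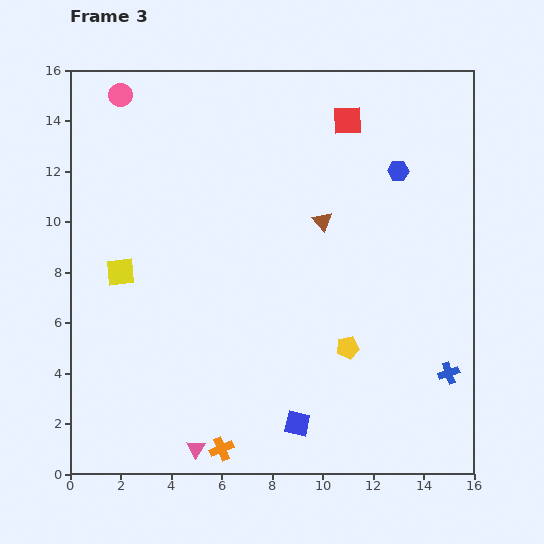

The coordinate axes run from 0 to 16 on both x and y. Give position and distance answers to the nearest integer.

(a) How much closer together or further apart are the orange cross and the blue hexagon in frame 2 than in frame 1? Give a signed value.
+2

Distance in frame 1: 3. Distance in frame 2: 5.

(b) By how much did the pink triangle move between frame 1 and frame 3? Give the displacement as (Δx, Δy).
(-4, -2)

The pink triangle was at (9, 3) in frame 1 and (5, 1) in frame 3.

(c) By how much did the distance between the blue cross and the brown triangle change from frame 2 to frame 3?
-2

Distance in frame 2: 10. Distance in frame 3: 8.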